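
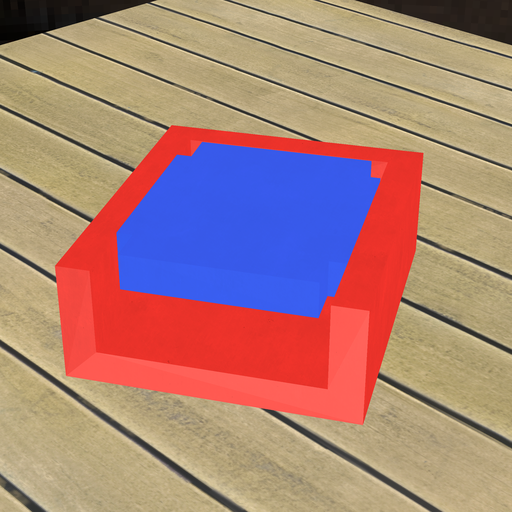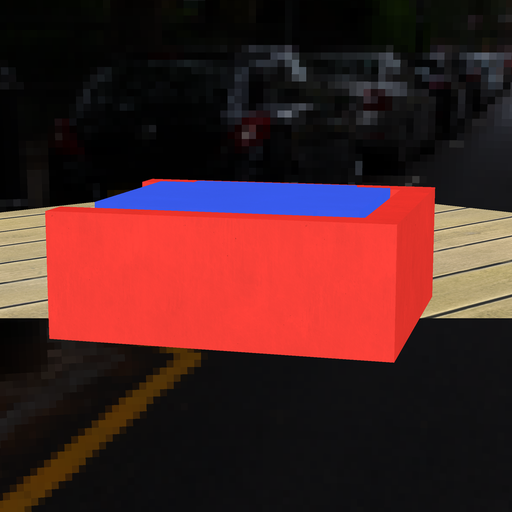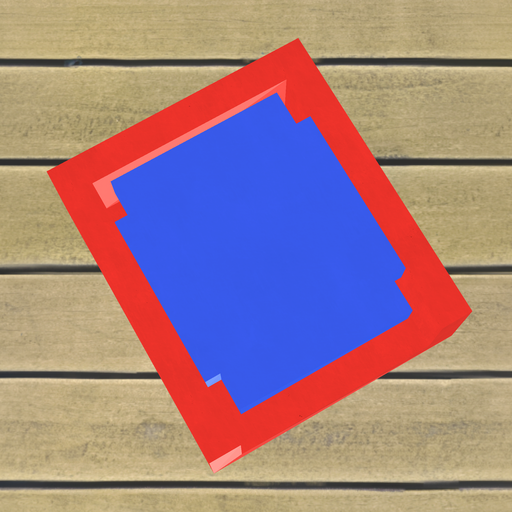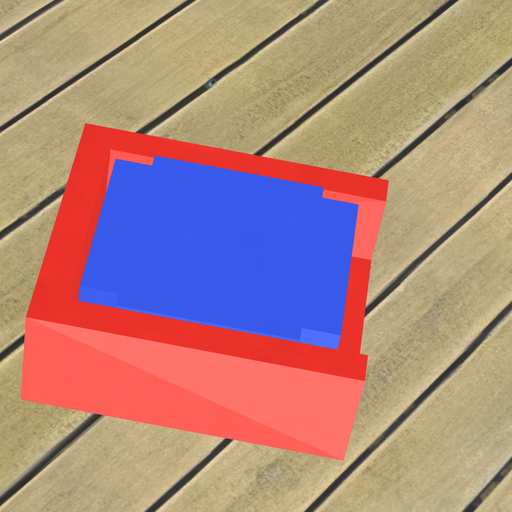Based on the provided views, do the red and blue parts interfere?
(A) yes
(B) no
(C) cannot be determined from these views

(B) no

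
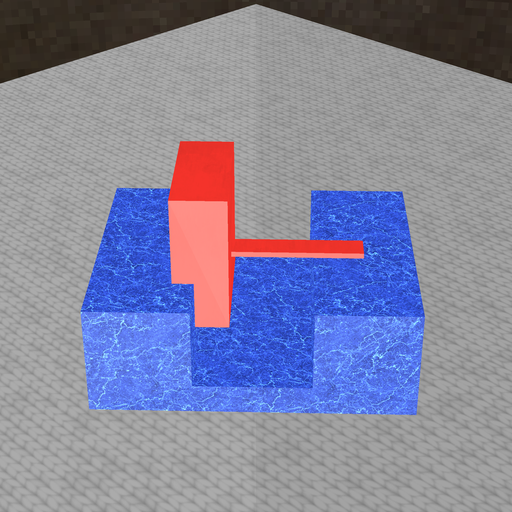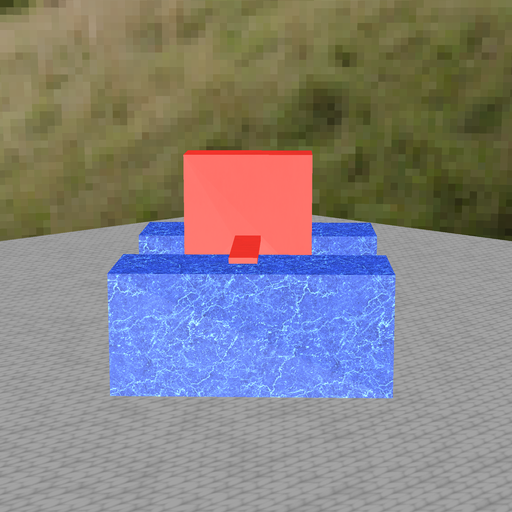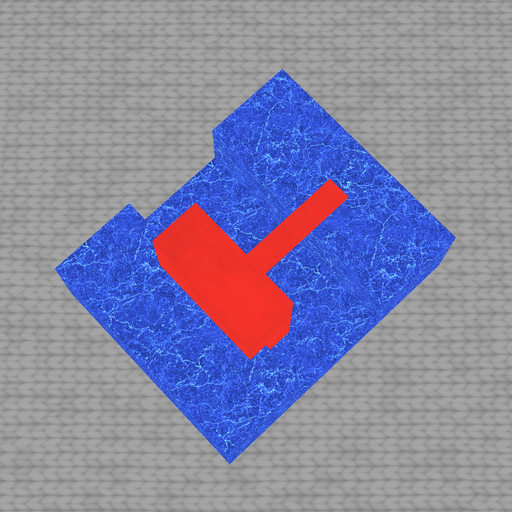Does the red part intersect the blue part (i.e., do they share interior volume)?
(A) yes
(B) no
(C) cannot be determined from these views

(A) yes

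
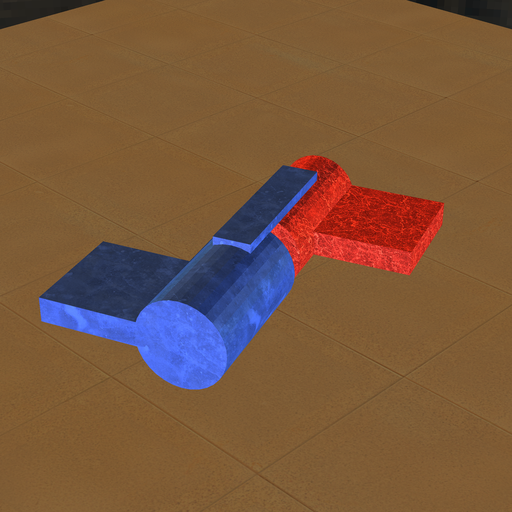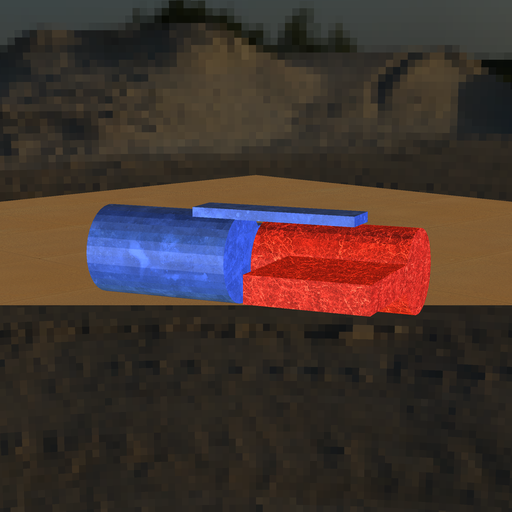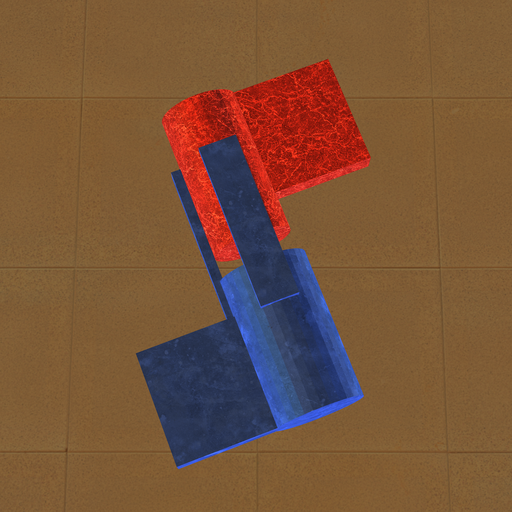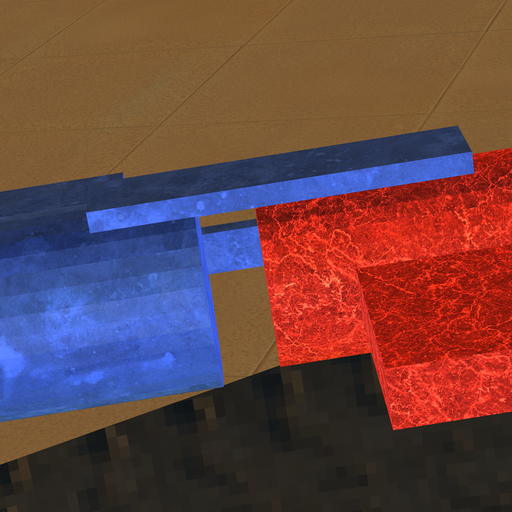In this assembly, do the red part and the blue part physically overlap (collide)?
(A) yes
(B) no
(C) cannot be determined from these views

(B) no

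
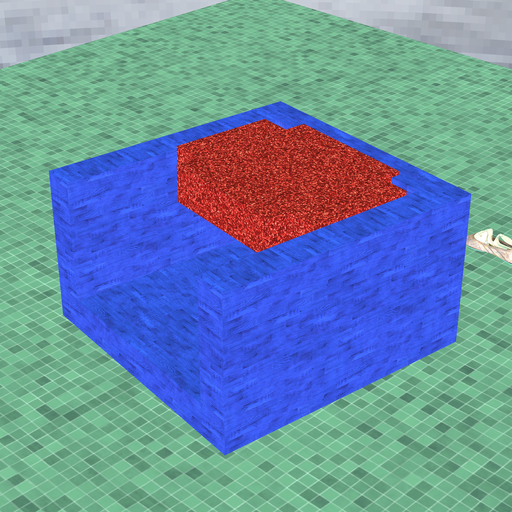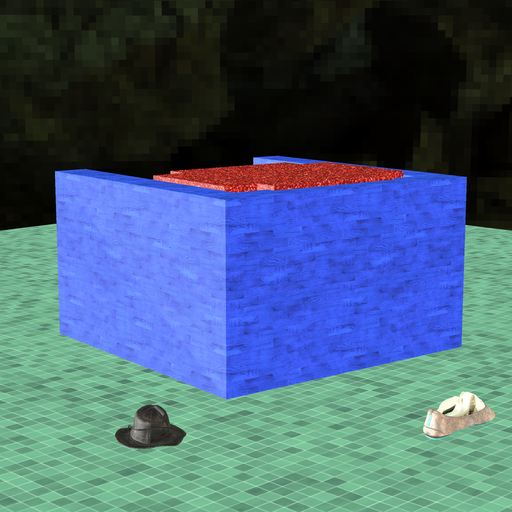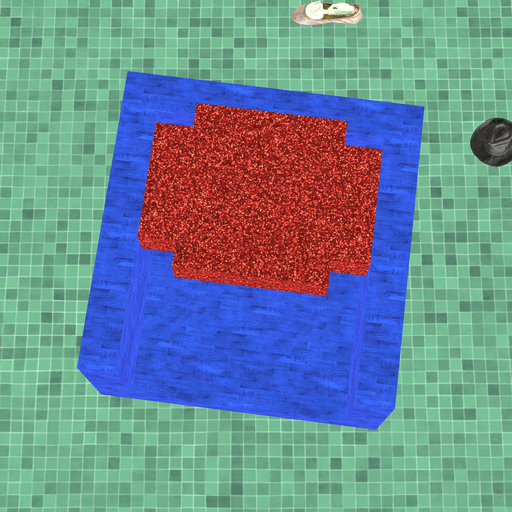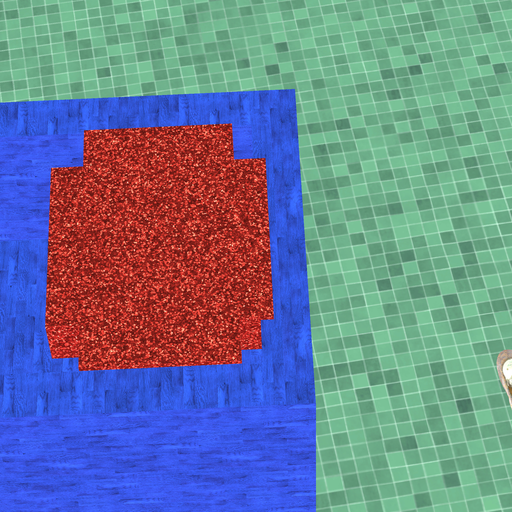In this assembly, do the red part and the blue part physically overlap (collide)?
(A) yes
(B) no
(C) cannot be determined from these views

(A) yes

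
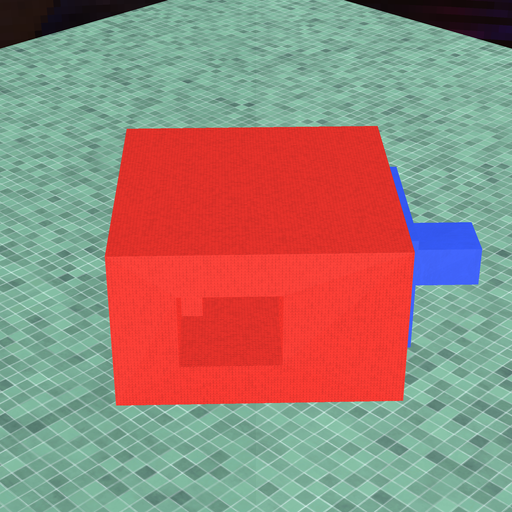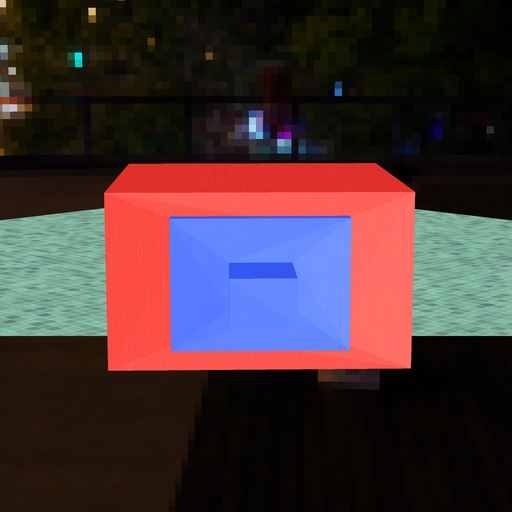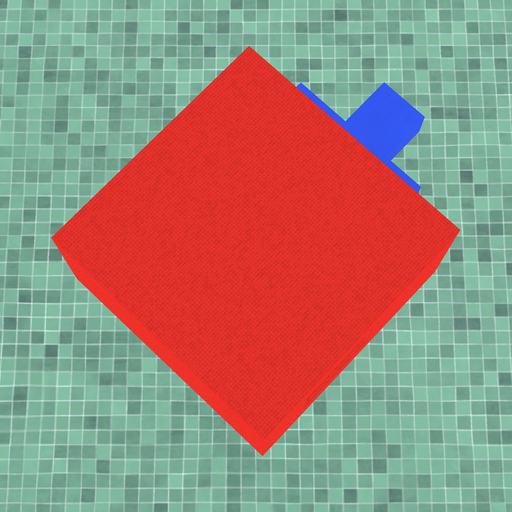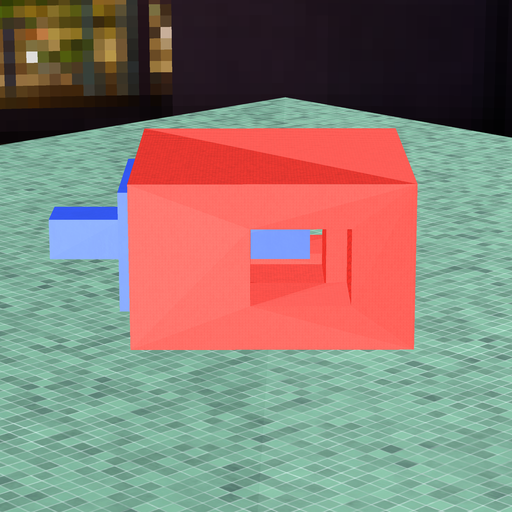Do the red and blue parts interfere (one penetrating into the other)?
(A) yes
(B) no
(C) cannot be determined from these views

(B) no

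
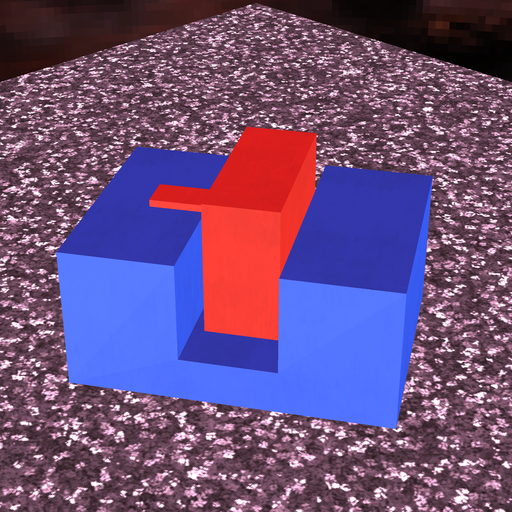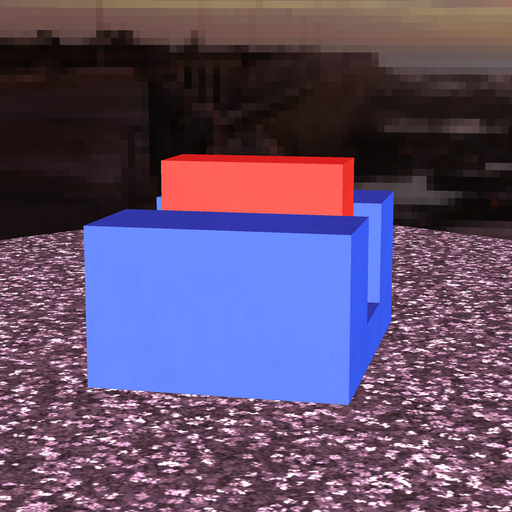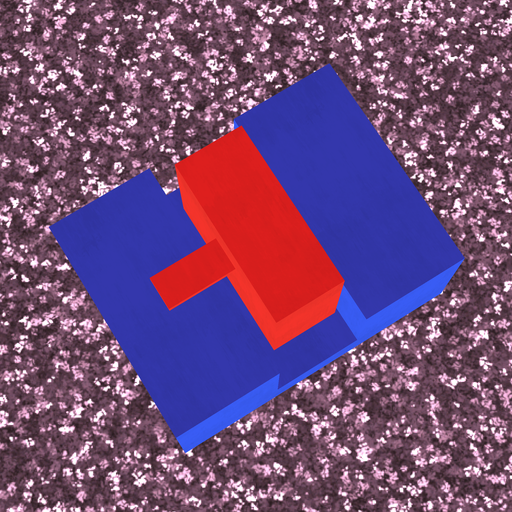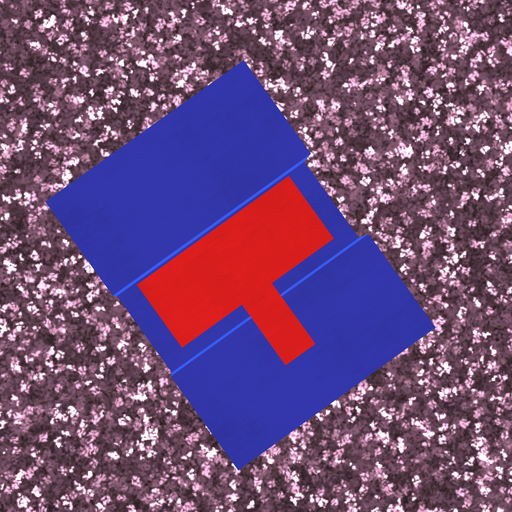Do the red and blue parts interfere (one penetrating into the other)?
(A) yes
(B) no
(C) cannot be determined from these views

(B) no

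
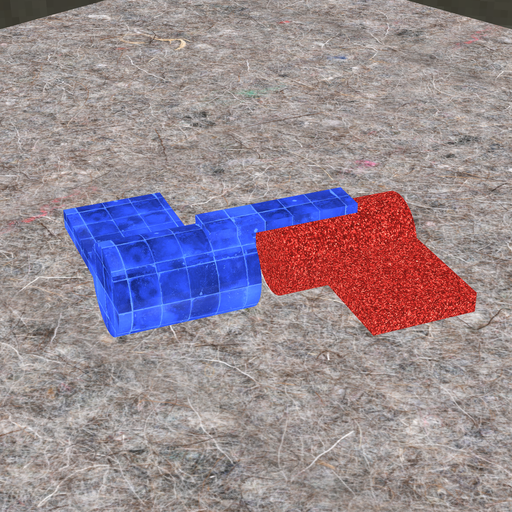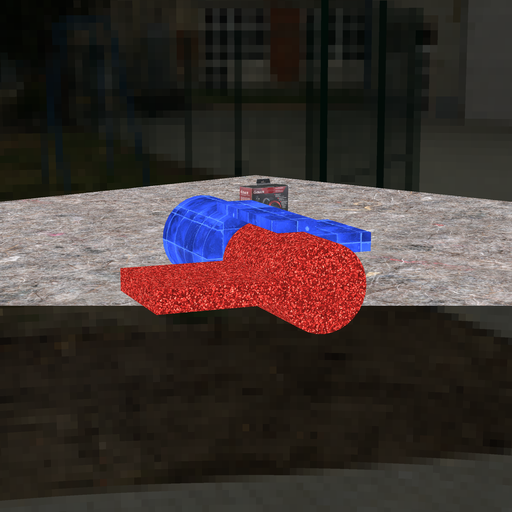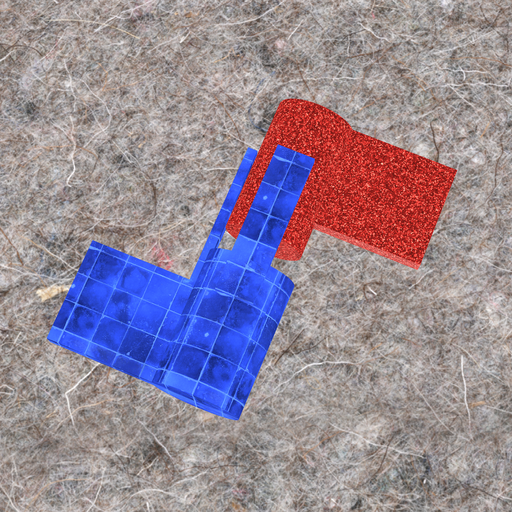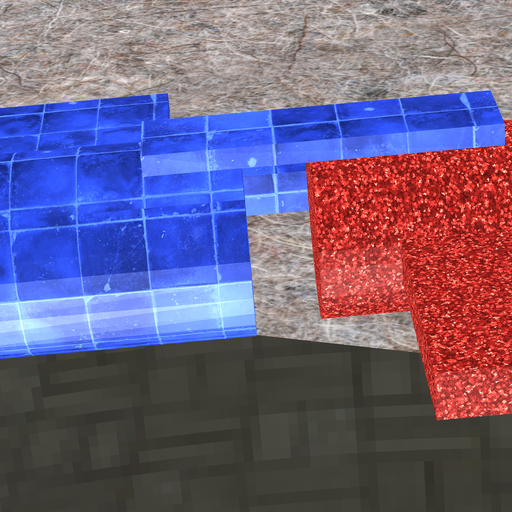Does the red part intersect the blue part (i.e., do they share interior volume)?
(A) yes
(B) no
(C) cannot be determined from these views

(B) no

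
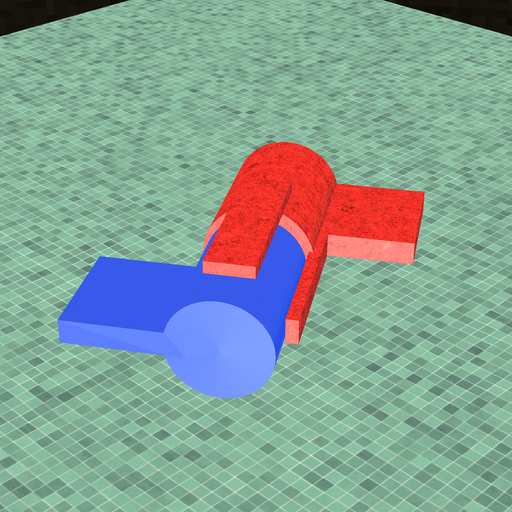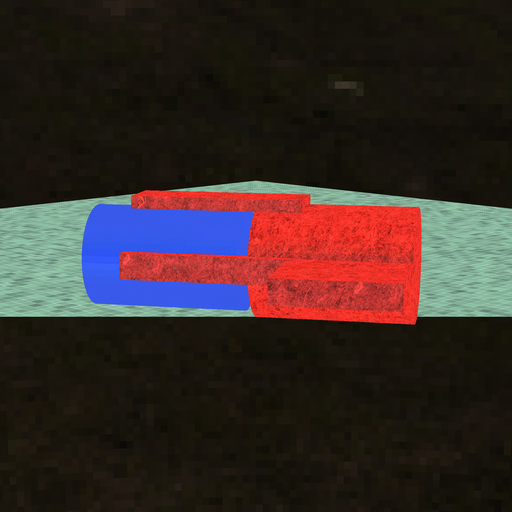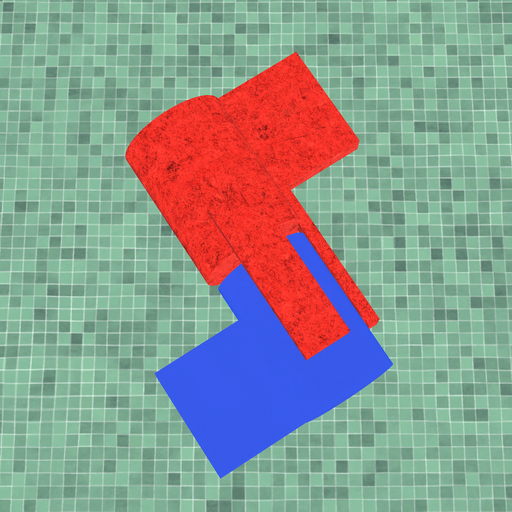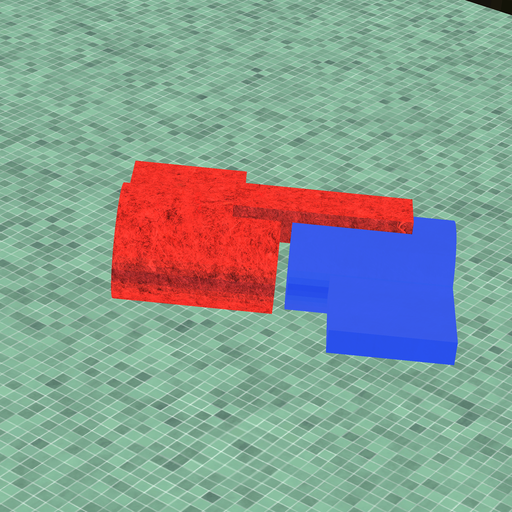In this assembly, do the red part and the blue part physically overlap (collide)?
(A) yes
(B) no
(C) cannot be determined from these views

(B) no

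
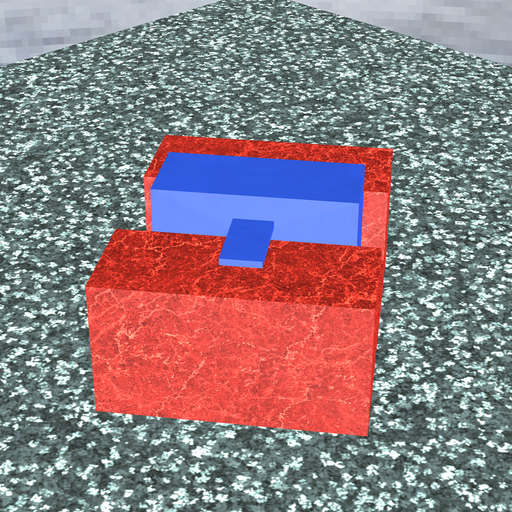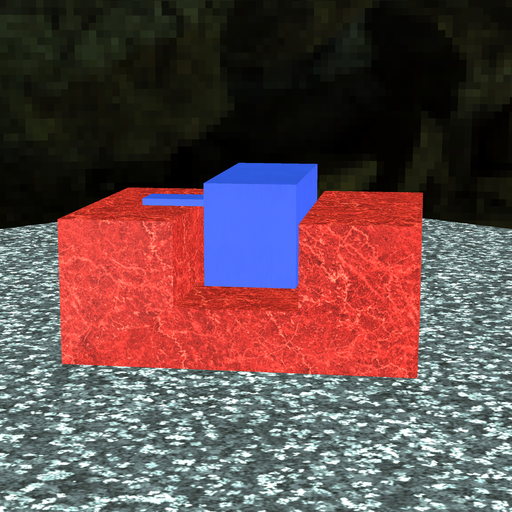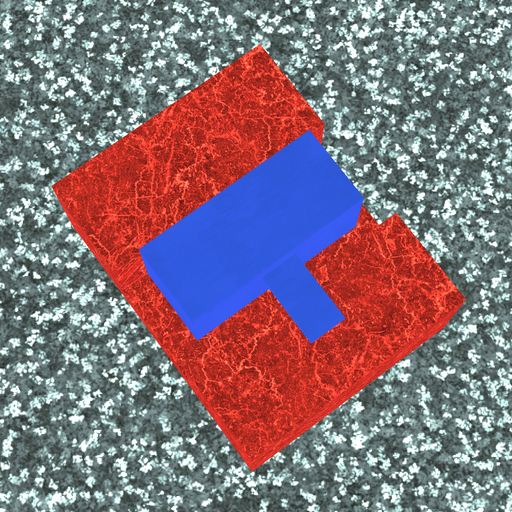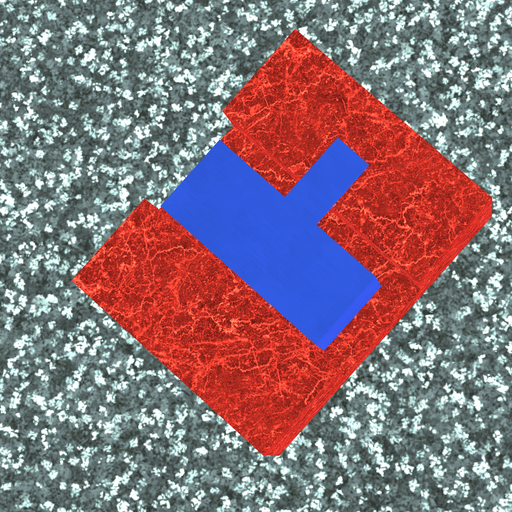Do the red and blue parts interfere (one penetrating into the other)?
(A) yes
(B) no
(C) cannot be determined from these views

(B) no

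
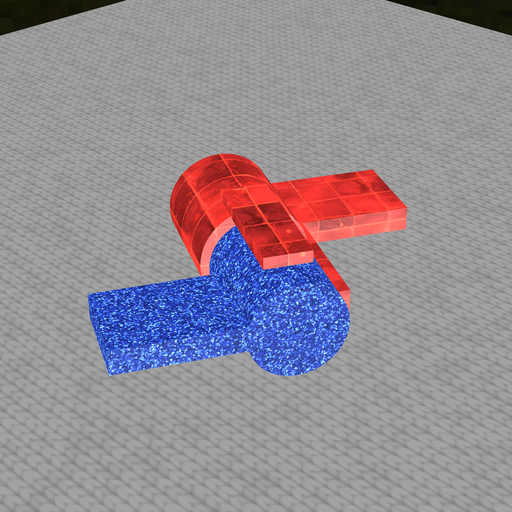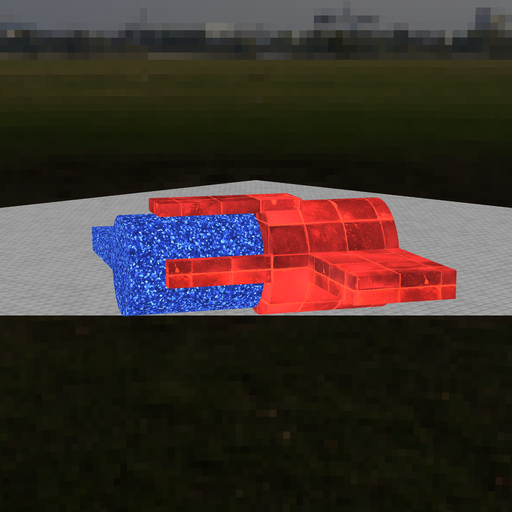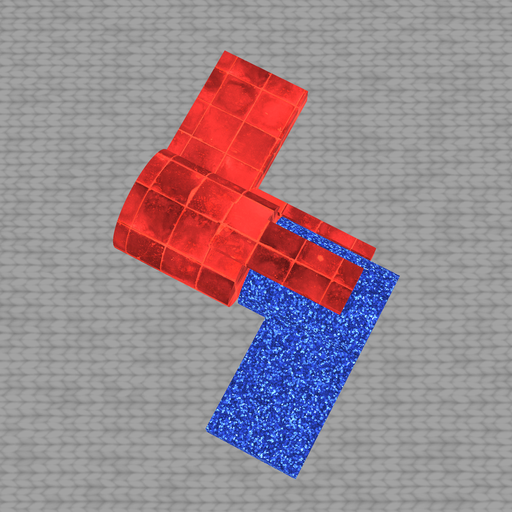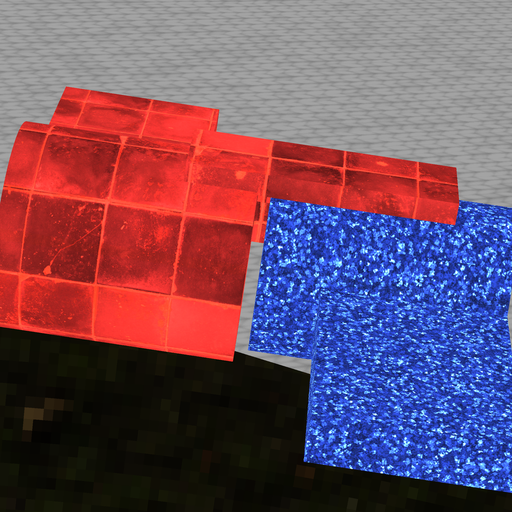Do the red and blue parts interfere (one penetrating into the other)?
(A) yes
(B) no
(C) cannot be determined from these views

(B) no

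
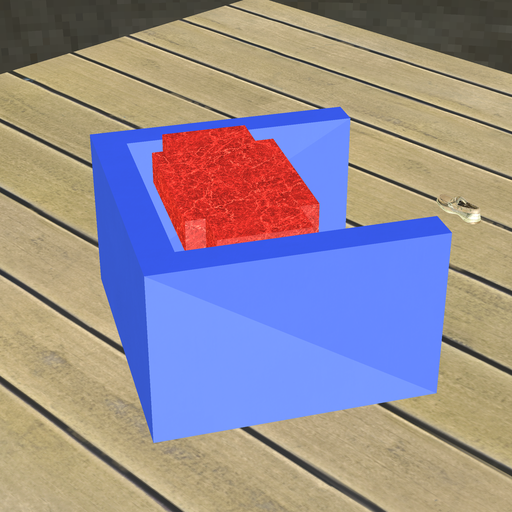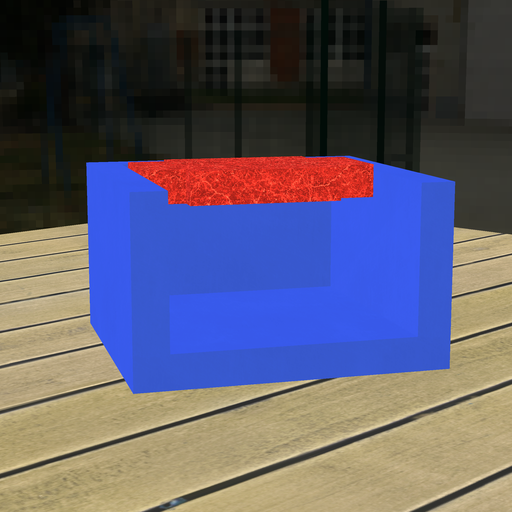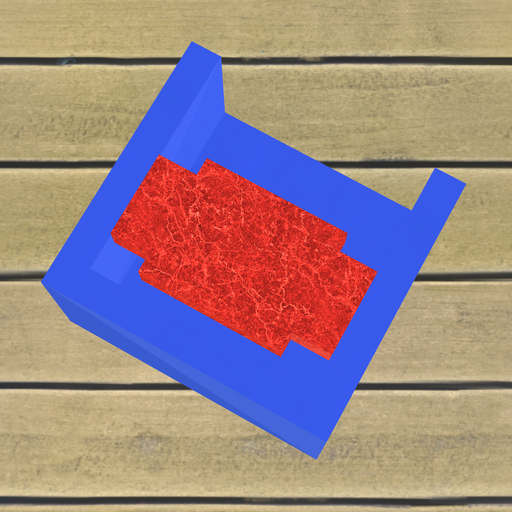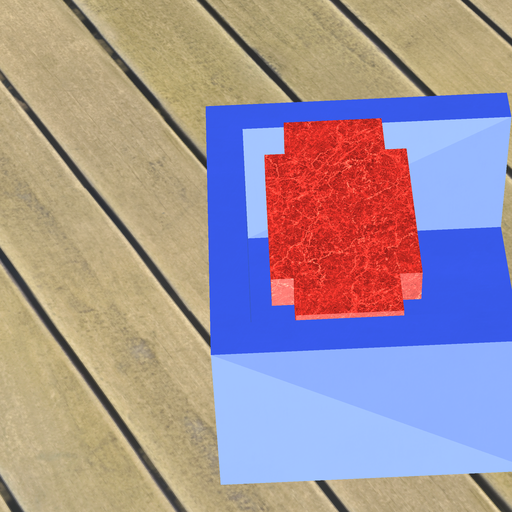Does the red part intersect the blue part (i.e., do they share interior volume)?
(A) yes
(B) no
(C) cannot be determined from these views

(B) no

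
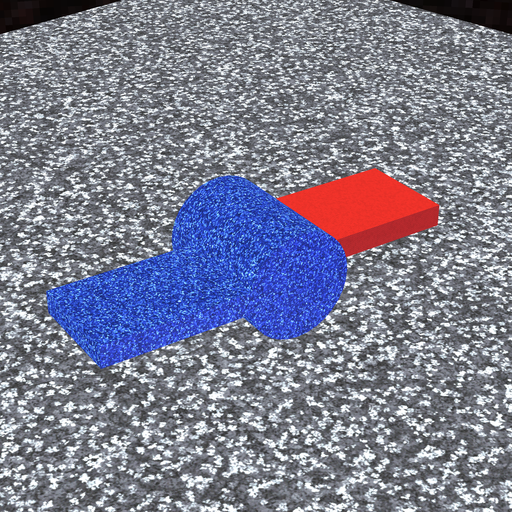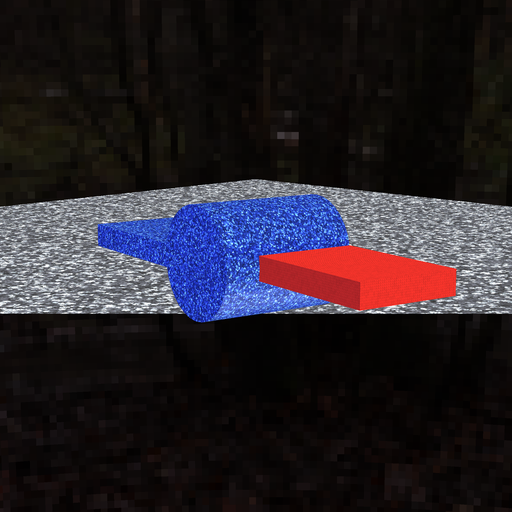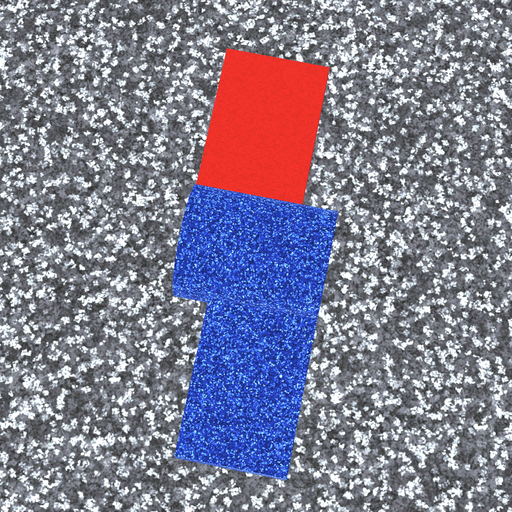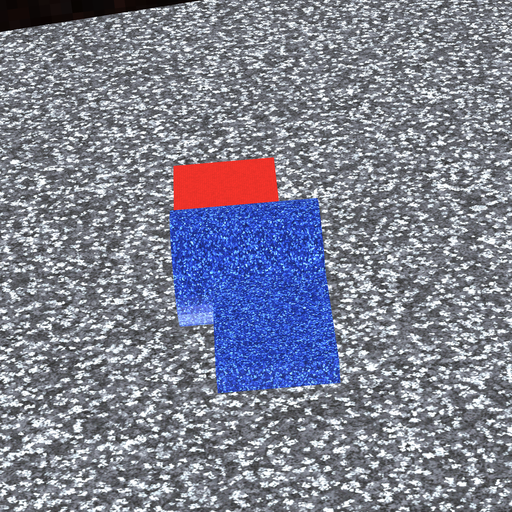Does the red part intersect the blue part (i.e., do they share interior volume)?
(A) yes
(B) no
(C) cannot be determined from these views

(A) yes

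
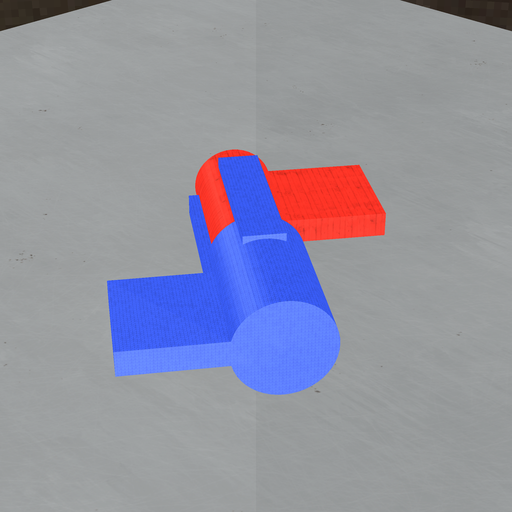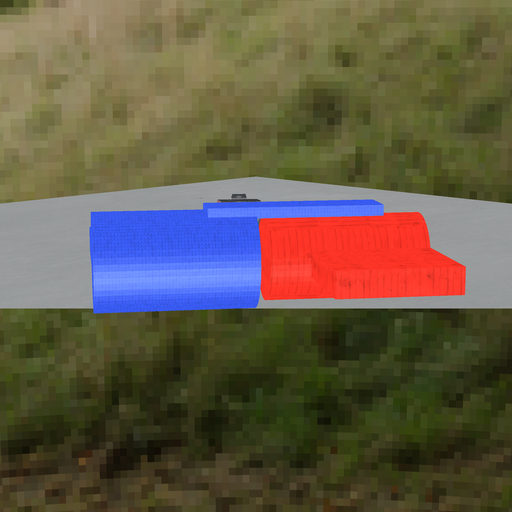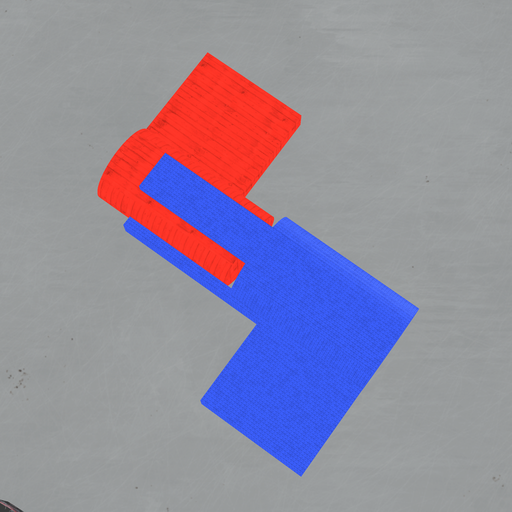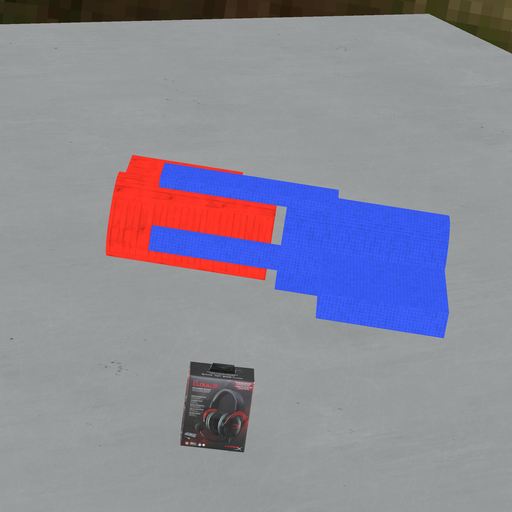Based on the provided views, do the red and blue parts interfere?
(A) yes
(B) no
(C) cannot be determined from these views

(B) no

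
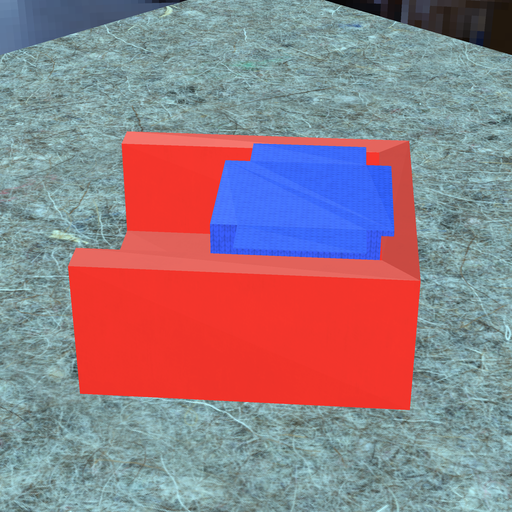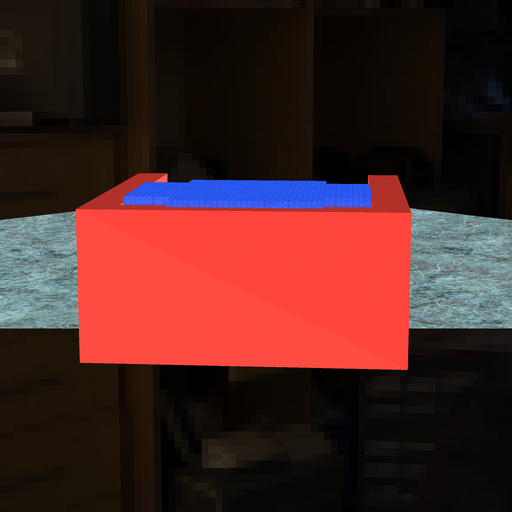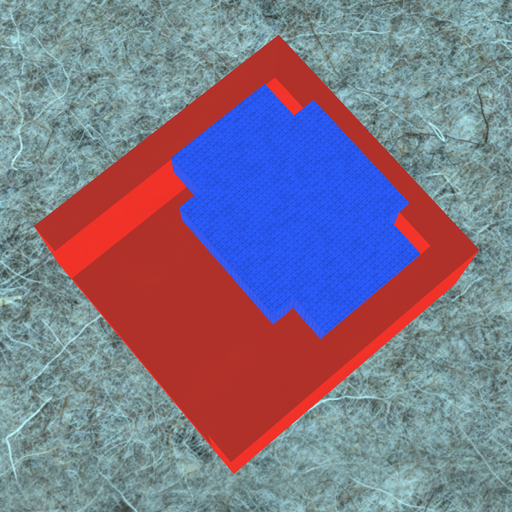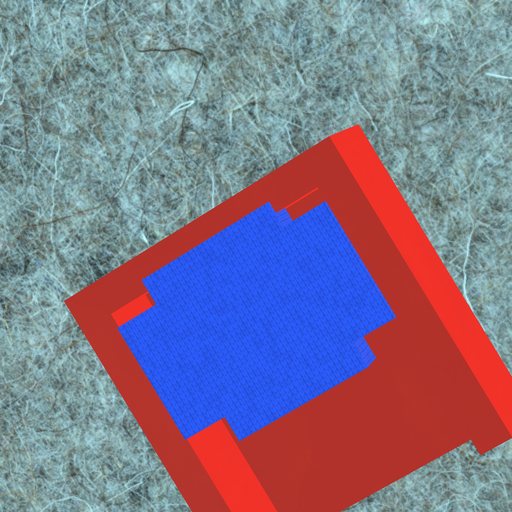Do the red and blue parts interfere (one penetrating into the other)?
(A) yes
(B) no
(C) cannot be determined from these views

(A) yes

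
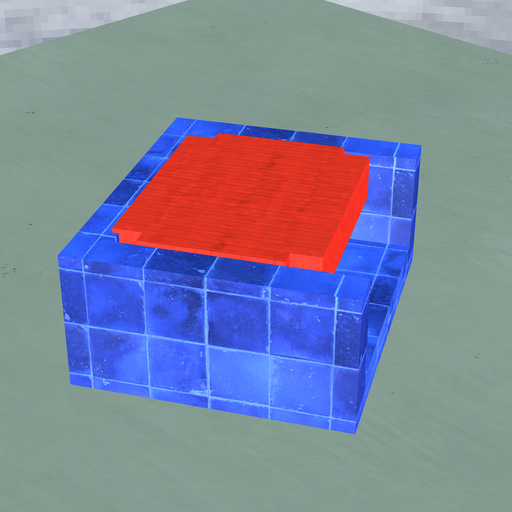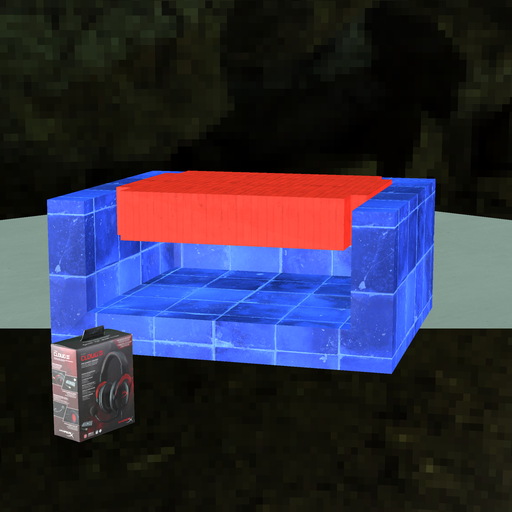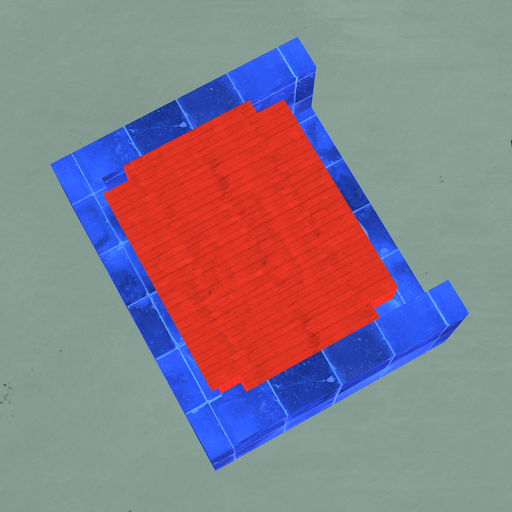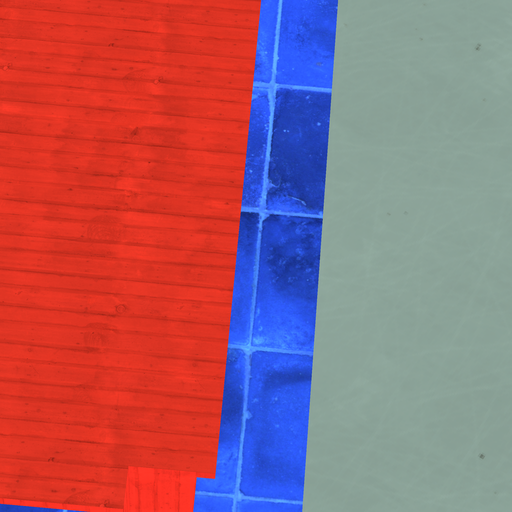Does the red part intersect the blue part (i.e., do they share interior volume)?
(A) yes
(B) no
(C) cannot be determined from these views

(A) yes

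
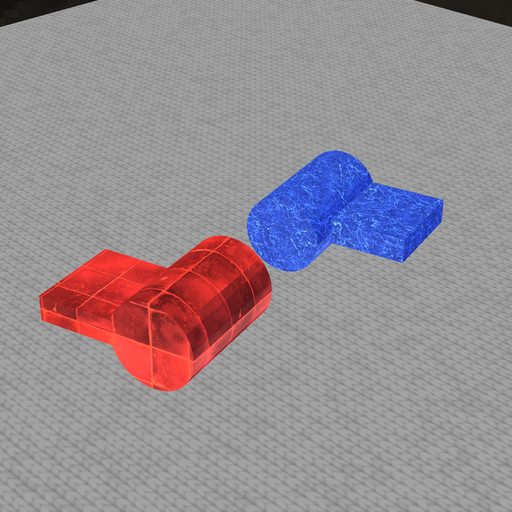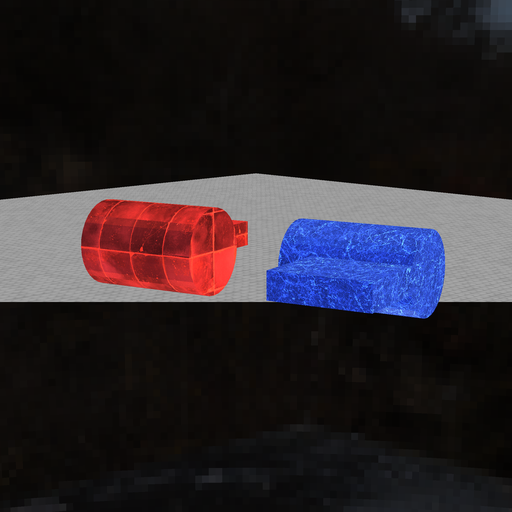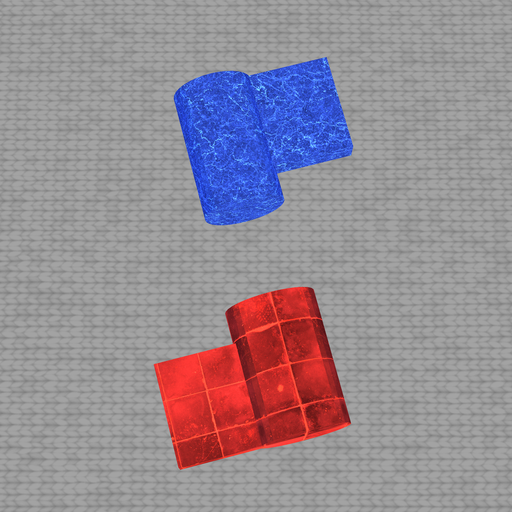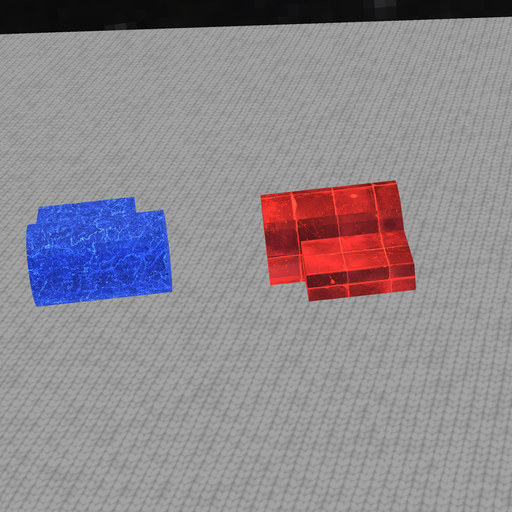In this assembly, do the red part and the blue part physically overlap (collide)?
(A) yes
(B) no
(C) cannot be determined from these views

(B) no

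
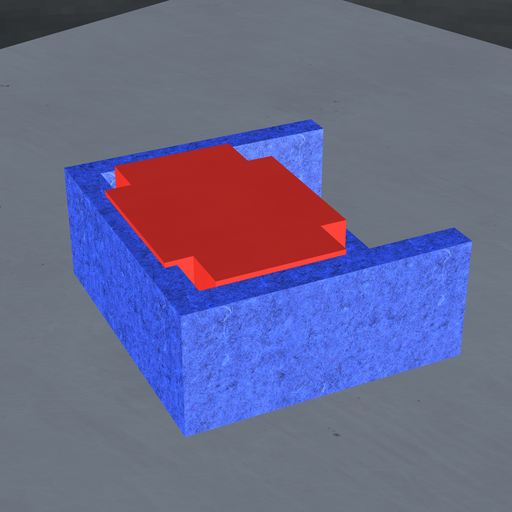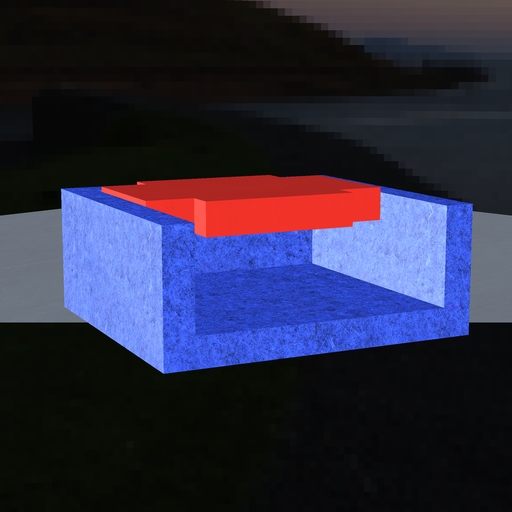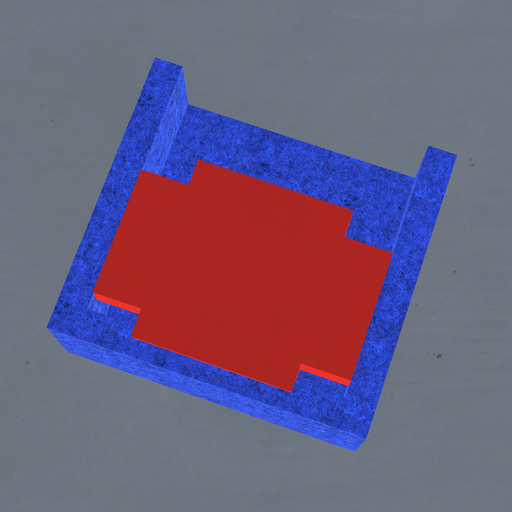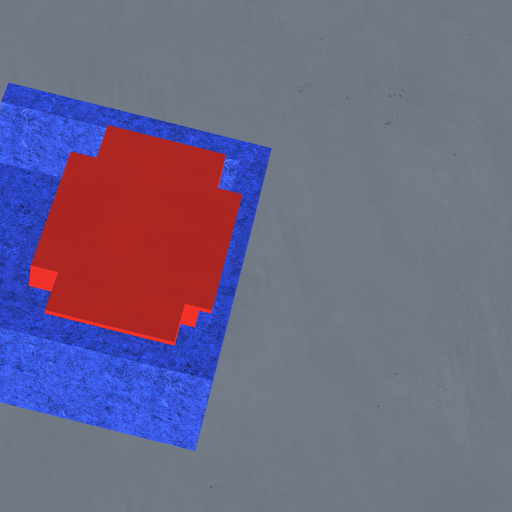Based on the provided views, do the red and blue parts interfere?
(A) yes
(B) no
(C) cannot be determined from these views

(A) yes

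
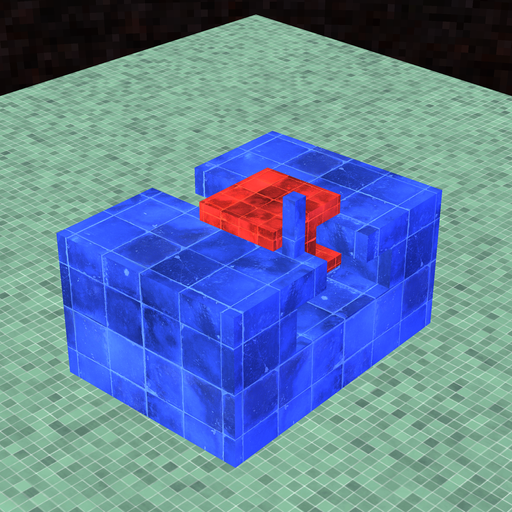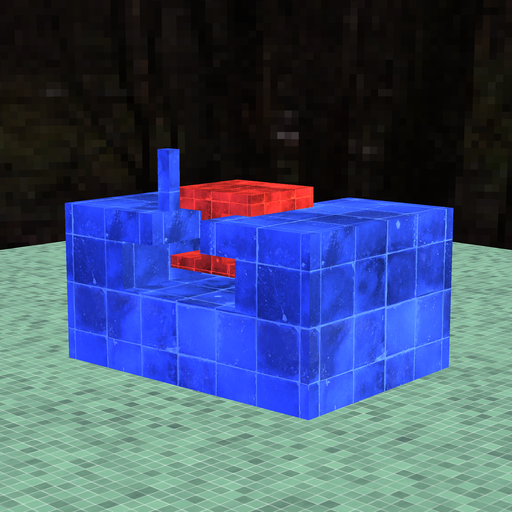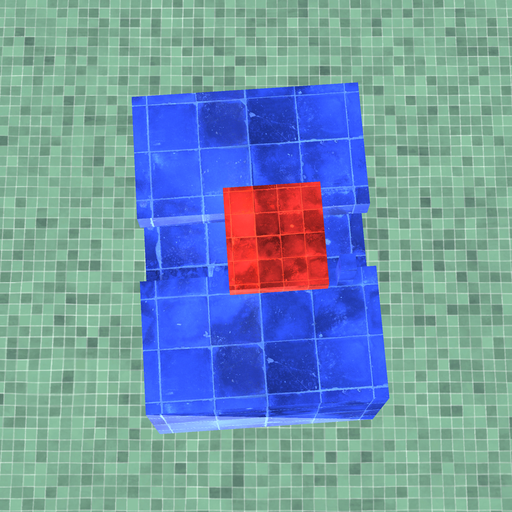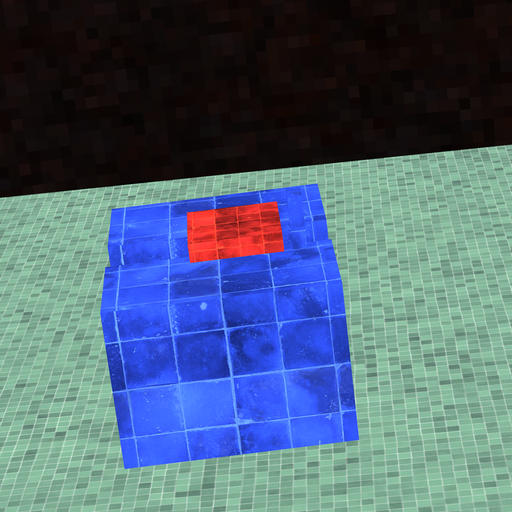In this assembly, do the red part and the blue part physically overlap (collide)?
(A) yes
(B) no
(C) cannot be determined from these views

(B) no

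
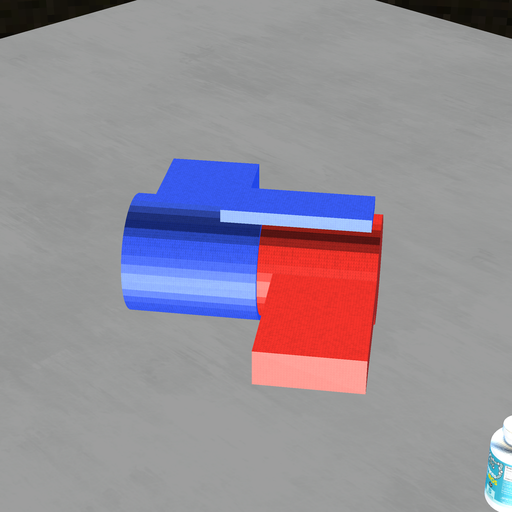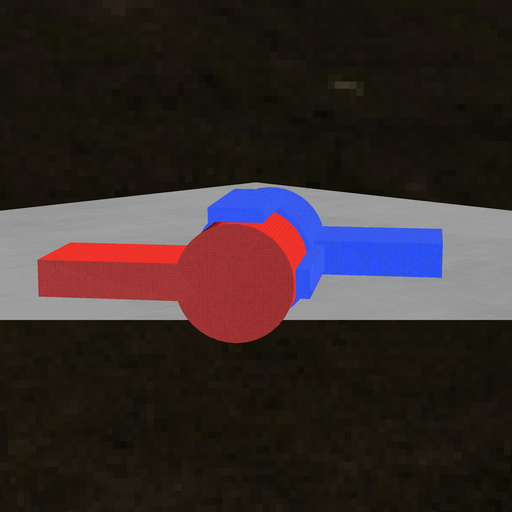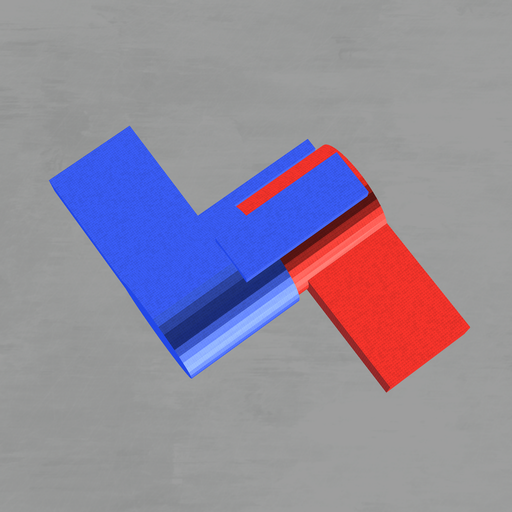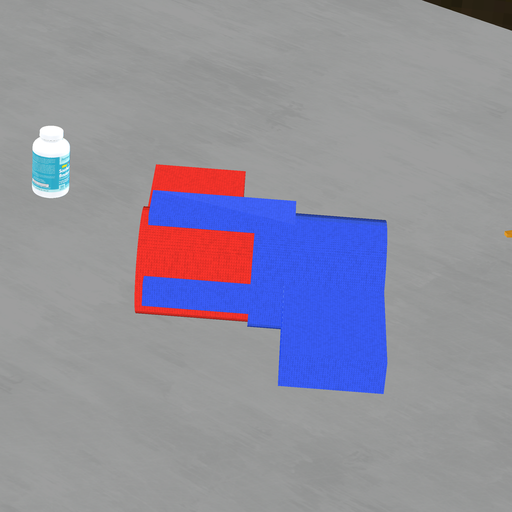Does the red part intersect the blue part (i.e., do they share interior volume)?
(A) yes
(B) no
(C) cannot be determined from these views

(A) yes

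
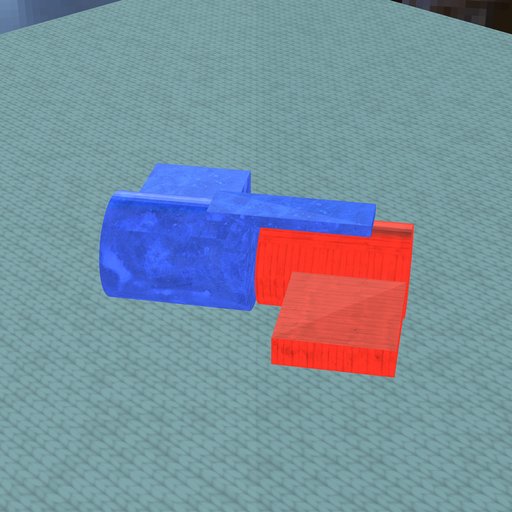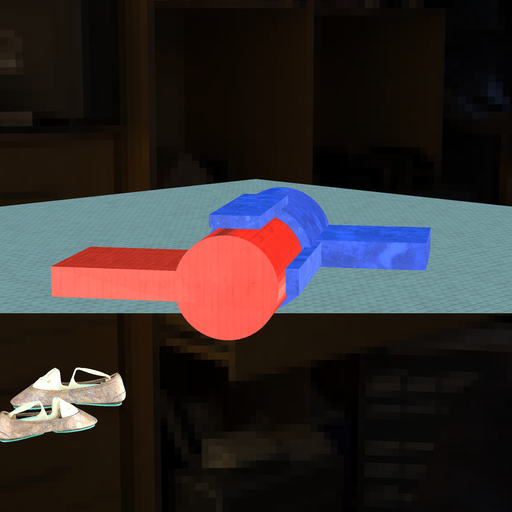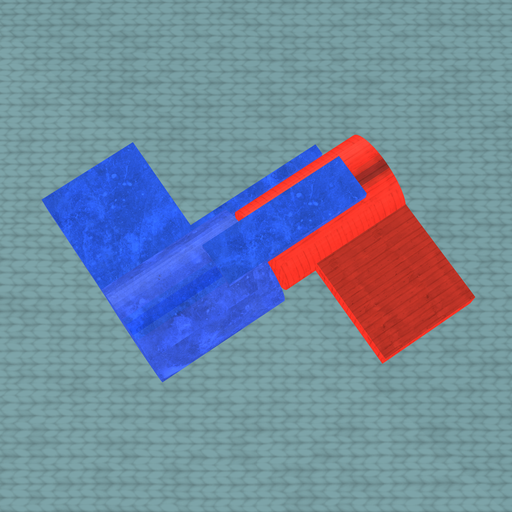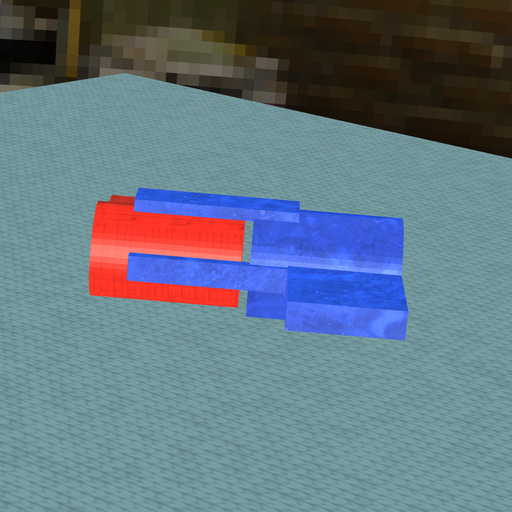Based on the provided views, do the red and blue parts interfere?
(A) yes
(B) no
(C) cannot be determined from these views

(B) no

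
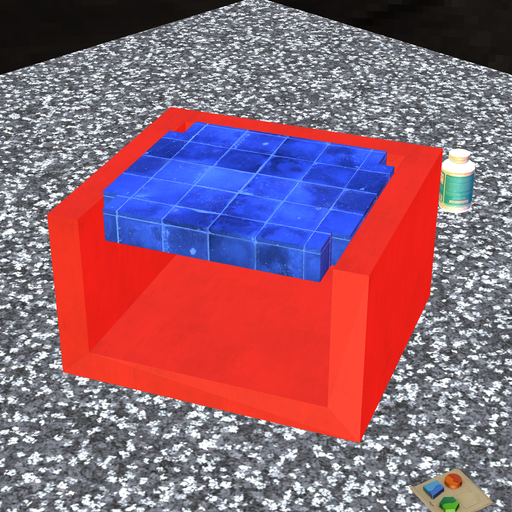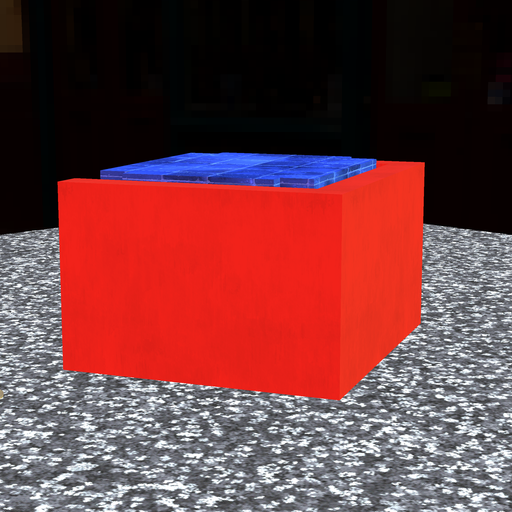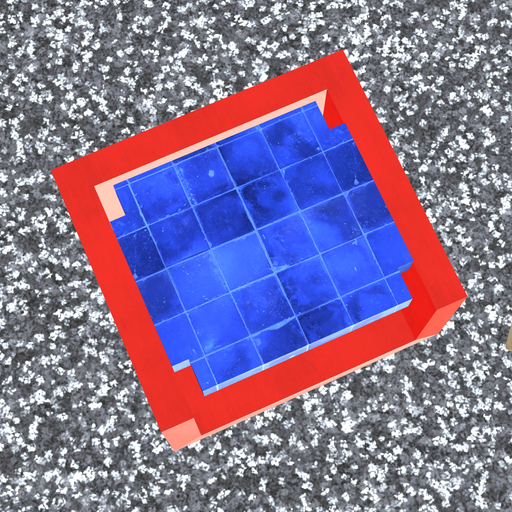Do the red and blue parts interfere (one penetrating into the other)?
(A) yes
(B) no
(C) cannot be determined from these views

(B) no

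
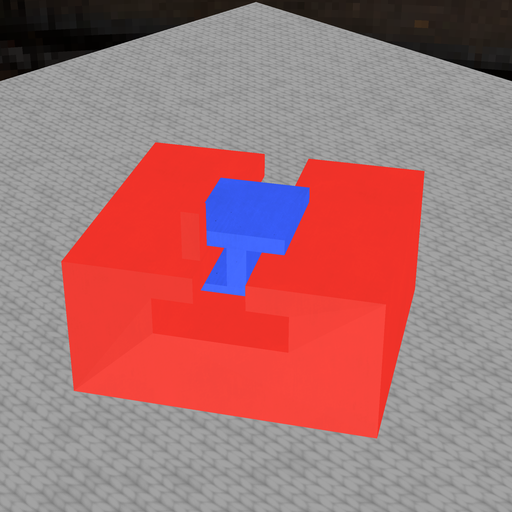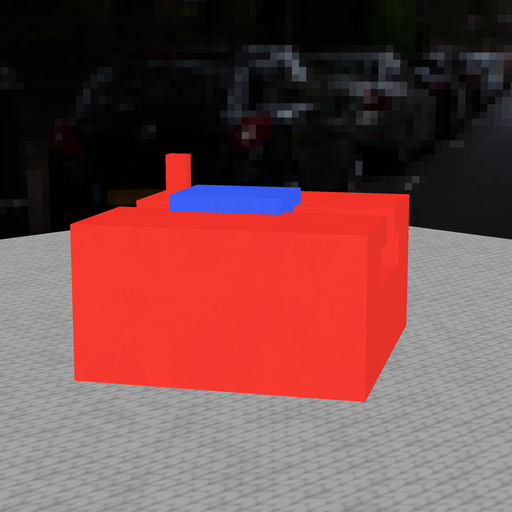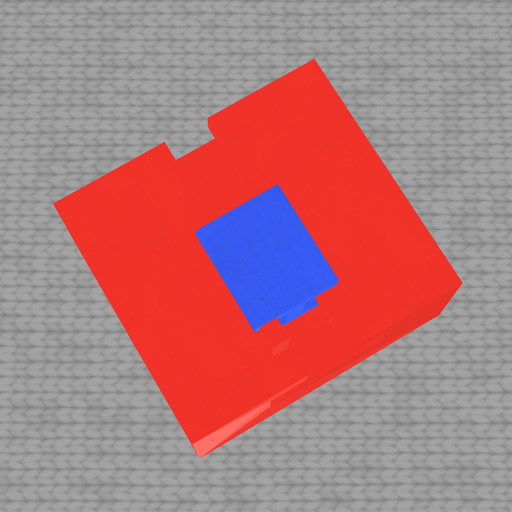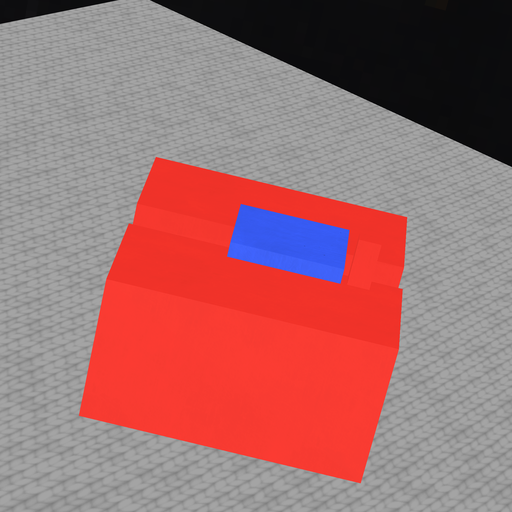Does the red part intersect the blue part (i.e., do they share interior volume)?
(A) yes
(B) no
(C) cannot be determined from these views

(B) no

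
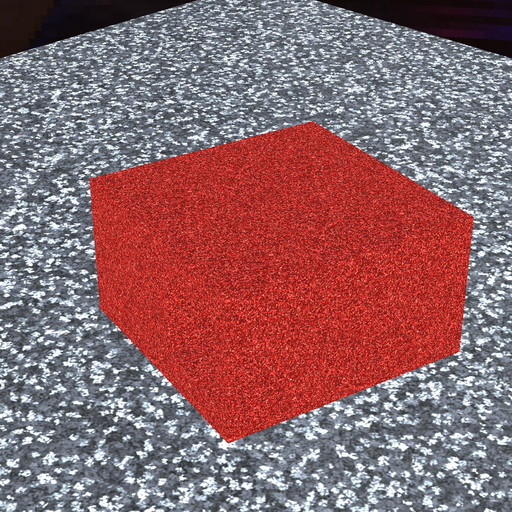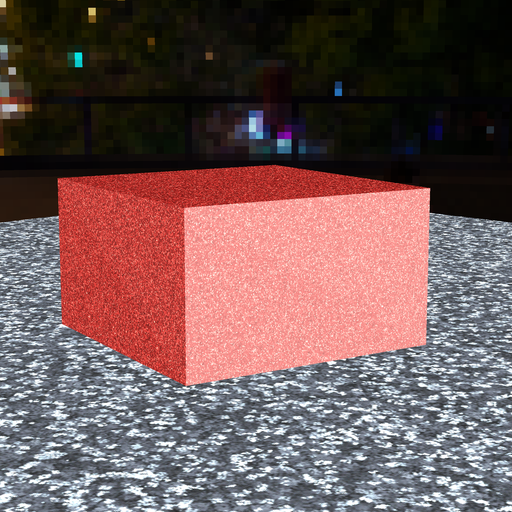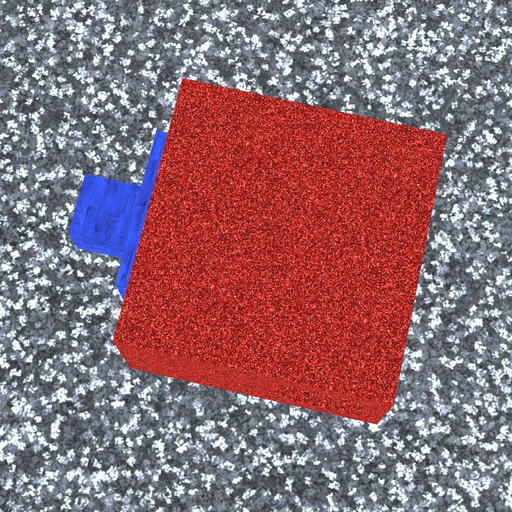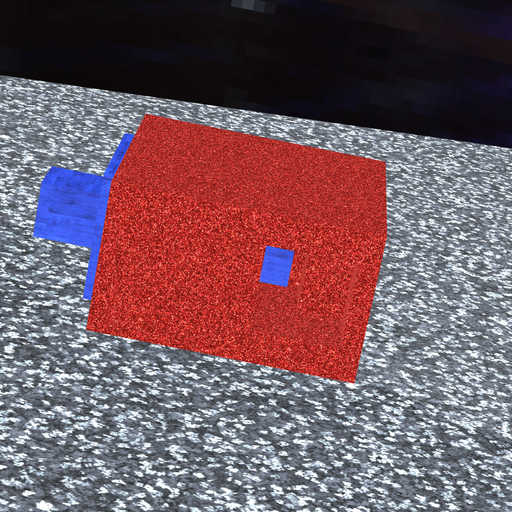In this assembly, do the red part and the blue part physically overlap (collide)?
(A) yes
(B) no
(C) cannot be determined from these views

(B) no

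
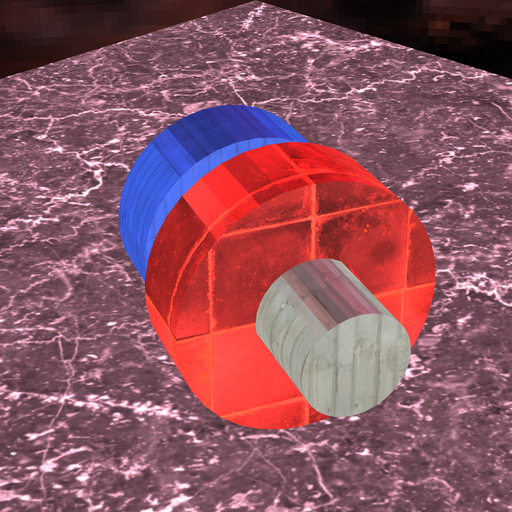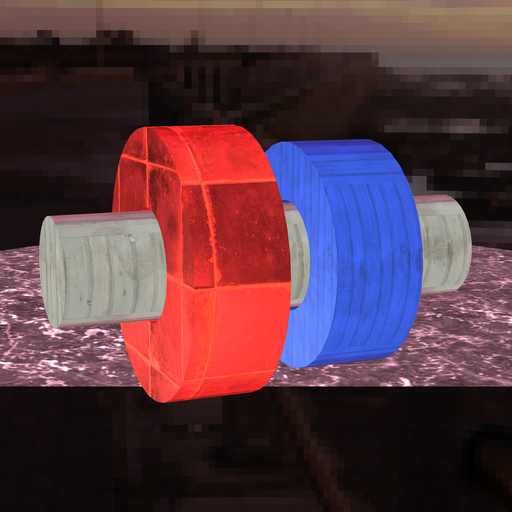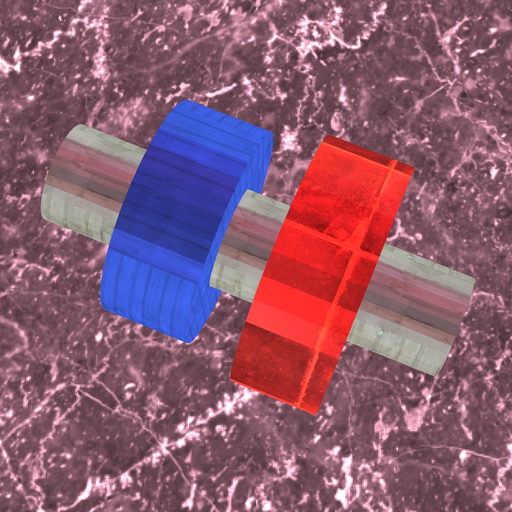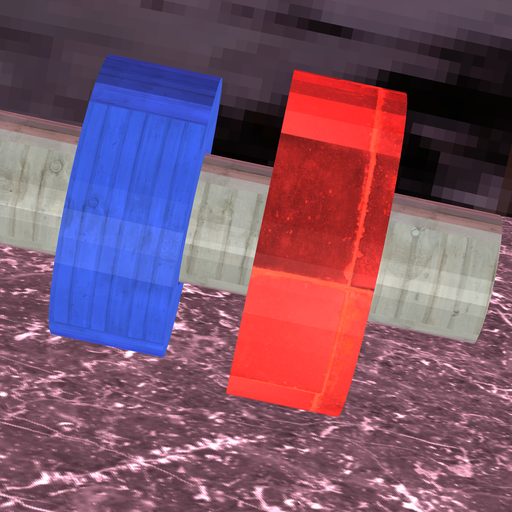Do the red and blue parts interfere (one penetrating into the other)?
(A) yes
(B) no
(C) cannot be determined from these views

(B) no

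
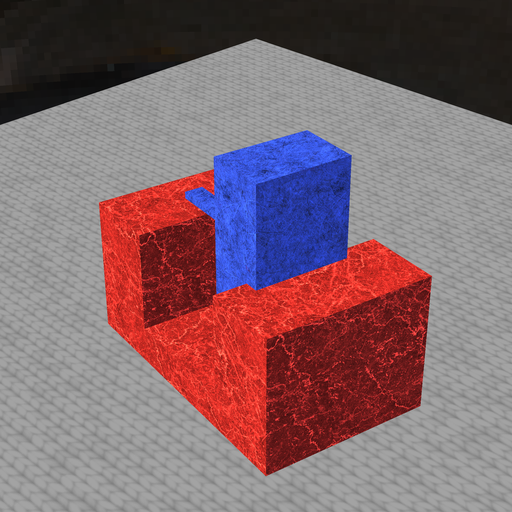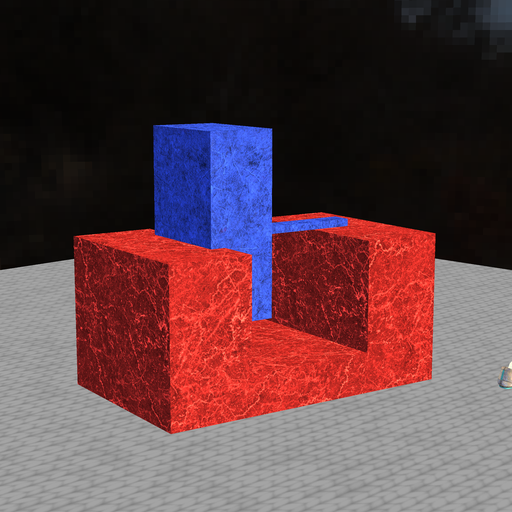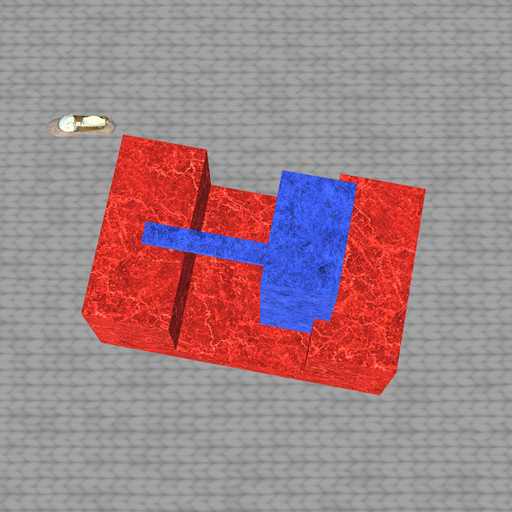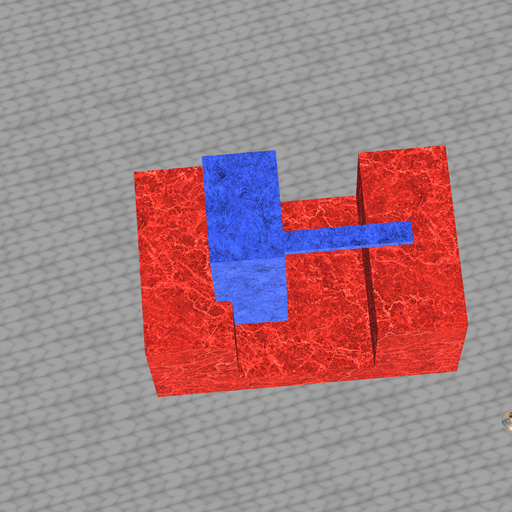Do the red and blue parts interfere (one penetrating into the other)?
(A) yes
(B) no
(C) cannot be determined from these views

(A) yes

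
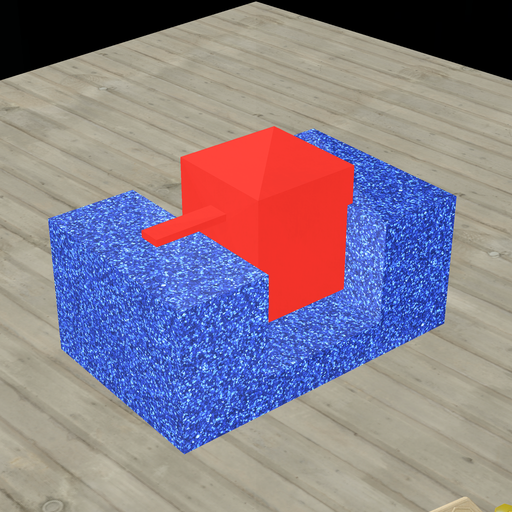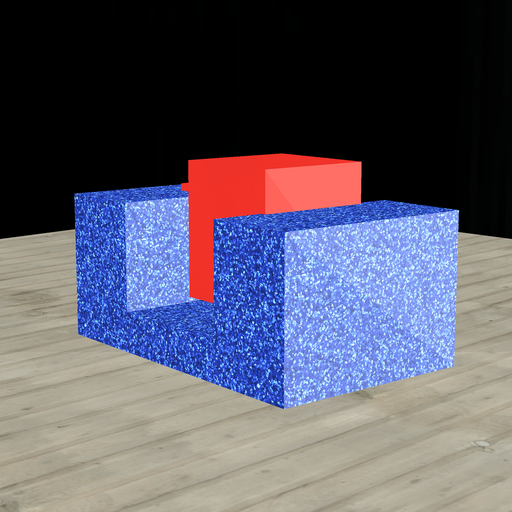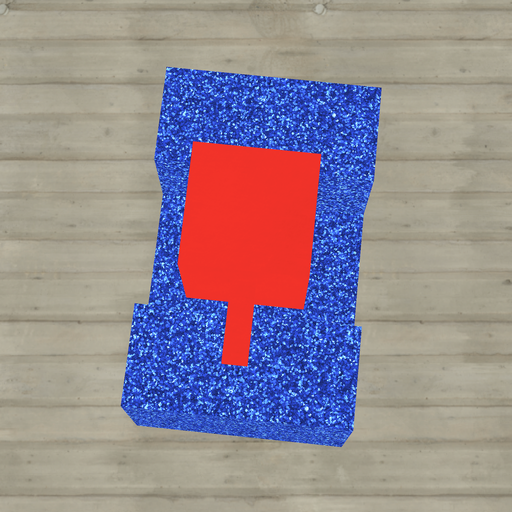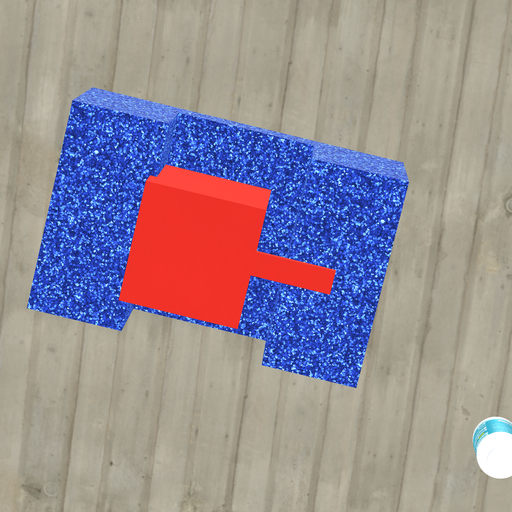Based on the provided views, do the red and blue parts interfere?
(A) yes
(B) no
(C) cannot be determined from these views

(A) yes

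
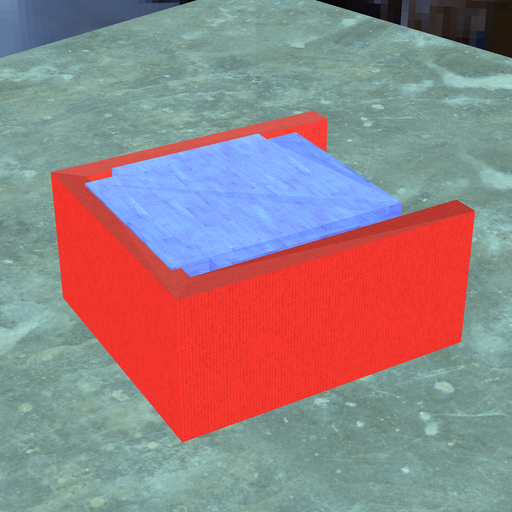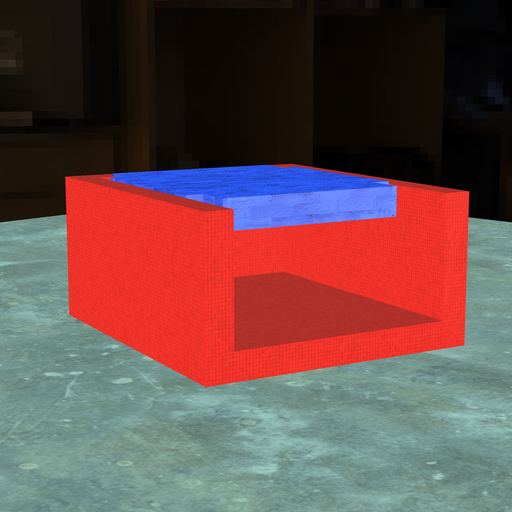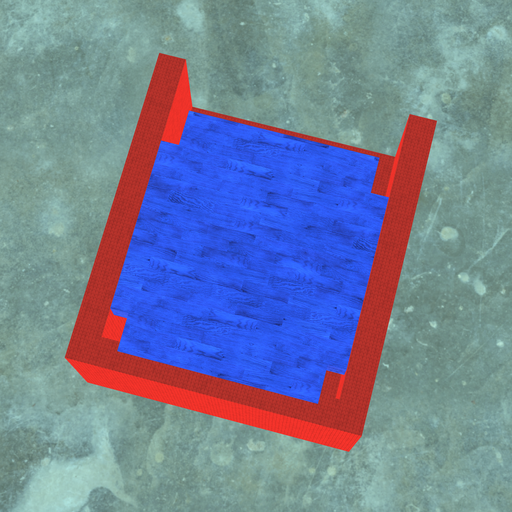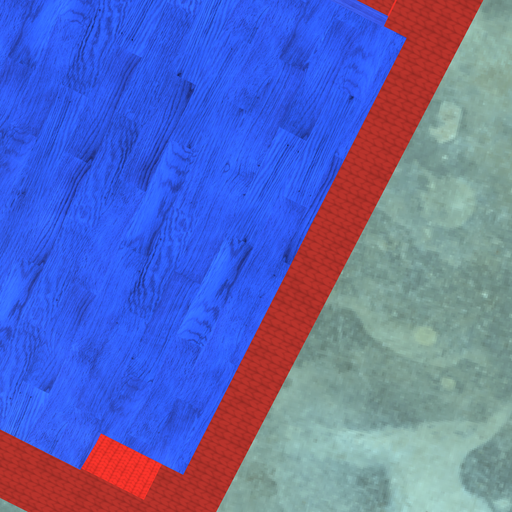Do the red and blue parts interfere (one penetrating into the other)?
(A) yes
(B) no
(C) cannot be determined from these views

(A) yes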